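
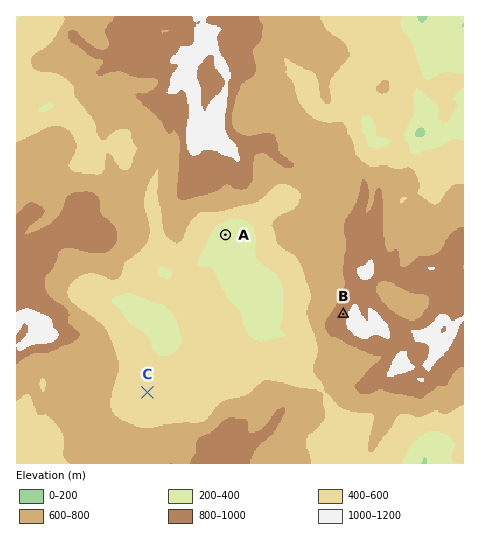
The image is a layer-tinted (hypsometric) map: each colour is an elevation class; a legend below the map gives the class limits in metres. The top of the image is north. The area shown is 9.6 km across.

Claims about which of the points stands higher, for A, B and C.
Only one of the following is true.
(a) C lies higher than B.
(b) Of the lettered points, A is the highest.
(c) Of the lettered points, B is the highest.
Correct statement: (c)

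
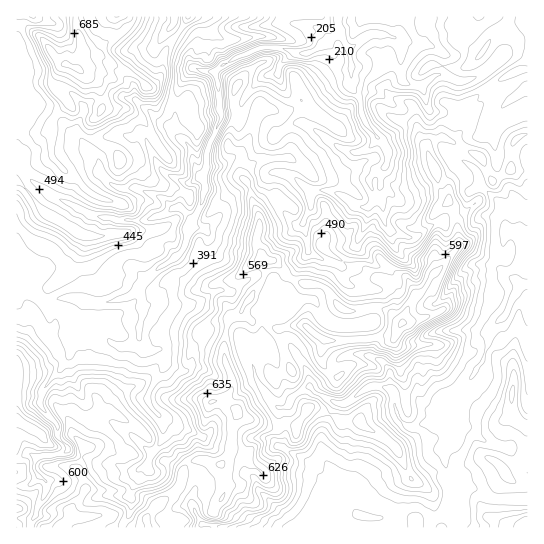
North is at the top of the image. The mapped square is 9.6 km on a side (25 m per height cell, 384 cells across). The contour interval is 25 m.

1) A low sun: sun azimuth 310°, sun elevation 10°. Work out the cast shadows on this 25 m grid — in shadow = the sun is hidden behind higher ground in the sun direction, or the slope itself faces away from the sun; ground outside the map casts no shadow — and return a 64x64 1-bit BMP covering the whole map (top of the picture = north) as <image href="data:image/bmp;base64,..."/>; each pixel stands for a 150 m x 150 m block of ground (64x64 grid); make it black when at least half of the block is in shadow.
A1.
<image width="64" height="64" href="data:image/bmp;base64,Qk0+AgAAAAAAAD4AAAAoAAAAQAAAAEAAAAABAAEAAAAAAAACAAATCwAAEwsAAAIAAAAAAAAA////AAAAAABADAf//gAAAOAEYn/8AAAAYAA+f/wABAAgwAw//AAMABBkBD78AGQAwAAABfgAAABgAAAR+AAAAGADgAD/gGAAACOAA3+AYAD8QIAD/wDgAAwAQAP/AAAACABAD98AAAAIAAGPHgAAAAAAAIMOB2AAAAAAgAQHAABwAAAEAOcDg3ADgABh/3/DcAGAGHz/f+M4AAAYGP//8RgAABgQf//xEAAAEAEH//gAAAAQA///+AAAADAB///4AAAAMAAJ//wAAAAQAAD//AAAABAAAH/+AAAAAAAwD/4AAAAGAAAz/gAYAAYAAD//AAYAAwAAH/8AAwABAAAH/wABgAQAAAf+AA/gBoAAB/wAf/AAcAAD+AB/+AAYAAH4AH+MAIDgAPgAD4wDwCAAcAABjAHAMAC4AA/MARgADPgAP/IAGAAEeAABuwAIEAEwAAB7AAAAARwAB4MABwABzAAHDwYAAARPAAZ/AwAIBAAABt8DAAwAEAAAj4AAAAAAAAABgAB4AAAAHwGAABgAAQB/AcAAAAAAAX98wGAwAAABv/3AIDAAAAED/cAAIAAAAA/8wAAAAAAAXv3IAAAAAABePMwAAAAAAAA/x4AAGAAAAB/jgEAAYAAAn/jAQAAwAA/f//wAABAAD////AAAAAAH74ACMAAAAAP3/wGIAAAAAff/gQAAAA=="/>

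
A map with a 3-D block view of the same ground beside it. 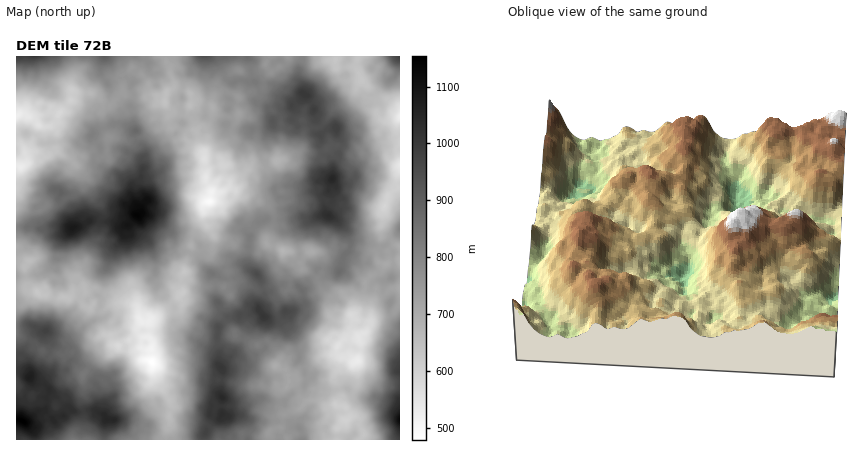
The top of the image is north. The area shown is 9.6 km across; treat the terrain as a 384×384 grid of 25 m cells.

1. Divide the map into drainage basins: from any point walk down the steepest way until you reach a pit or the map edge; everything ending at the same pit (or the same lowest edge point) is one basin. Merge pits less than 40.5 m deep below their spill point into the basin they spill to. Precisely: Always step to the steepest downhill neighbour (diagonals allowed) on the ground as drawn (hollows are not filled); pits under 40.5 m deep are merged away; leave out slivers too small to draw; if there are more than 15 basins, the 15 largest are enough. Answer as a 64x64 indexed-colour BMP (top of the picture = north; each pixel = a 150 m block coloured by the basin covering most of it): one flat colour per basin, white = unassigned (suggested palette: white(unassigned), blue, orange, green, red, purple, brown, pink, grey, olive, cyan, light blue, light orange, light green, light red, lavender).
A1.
<image width="64" height="64" href="data:image/bmp;base64,Qk12CAAAAAAAAHYAAAAoAAAAQAAAAEAAAAABAAQAAAAAAAAIAAATCwAAEwsAABAAAAAAAAAA////ALR3HwAOf/8ALKAsACgn1gC9Z5QAS1aMAMJ34wB/f38AIr28AM++FwDox64AeLv/AIrfmACWmP8A1bDFABEd3d3d3d3RERERERERERERERETMzMzM5mZmZmZmZmZER3d3d3d3dERERERERERERERERMzMzM5mZmZmZmZmZkR3d3d3d3d0RERERERERERERERMzMzM5mZmZmZmZmZmRERHd3d3d3REREREREREREREREzMzM5mZmZmZmZmZmZEREREd3d3REREREREREREREzMzMzMzmZmZmZmZmZmZkRERERERERERERERERERERETMzMzMzOZmZmZmZmZmZmRERERERERERERERERERERERMzMzMzM5mZmZmZmZmZlVEREREREREREREREREREREREzMzMzMzOZmZmZmZVVVVURERERERERERERERERERERETMzMzMzMzmZlVWVVVVVVRERERERERERERERERERERERMzMzMzMzM5lVVVVVVVVVEREREREREREREREREREREREzMzMzMzMzVVVVVVVVVVURERERERERERERERERERERETMzMzMzMzNVVVVVVVVVVRERERERERERERERERERERERMzMzMzMzM1VVVVVVVVVVERERERERERERERERERERERETMzMzMzM1VVVVVVVVVVURERERERERERERERERERERERERETMzMzVVVVVVVVVVVREREREREREREREREREREREREREREzMzNVVVVVVVVVVVERERERERERERERERERERERERERETMzNVVVVVVVVVVVURERFmZhERERERERERERERERERERMzM1VVVVVVVVVVVRERZmZmYREREREREREREREREREREzM1VVVVVVVVVVVVZmZmZmZmERERERERERERERERERETM1VVVVVVVVVVVVVmZmZmZmZmERERERERERERERERERd3VVVVVVVVVVVVU2ZmZmZmZmYRERERERERERERERERF3d3VVVVVVVVVVUzZmZmZmZmZhEREREREREREREREREXd3d3VVVVVVVVVTNmZmZmZmZmERERERERERERERERERd3d3dVVVVVVVVVM2ZmZmZmZmYRERERERERERERERERF3d3d1VVVVVVVVMzZmZmZmZmZhEREREREREREREREREXd3d3VVVVVVVVUzNmZmZmZmZmYRERERERERERERERERd3d3d1VVVVVVVTMxEWZmZmZmZhERERERERERERERERd3d3d3dVVVVVVTMzEREWZmZmZmERERERERERESIhERd3d3d3d3V3VVVVMzMRERFmZmZmYRERERERERESIiIiJ3d3d3d3d3dVVTMzMxERERZmZmZmERERERERESIiIiInd3d3d3d3d3UzMzMzERERFmZmZmYRERERERIiIiIiIid3d3d3d3d3czMzMzMREREWZmZmZmERERERIiIiIiIiJ3d3d3d3d3d3MziIMxERERFmZmZmZhEREREiIiIiIiInd3d3d3d3d3eIiIgzERERERZmZmZmERERESIiIiIiIid3d3d3d3d3eIiIiIihGhEREWZmZmYRERESIiIiIiIiInd3d3d3d3d4iIiIiKqqERERRGZEREERESIiIiIiIiIiJ3d3d3d3d4iIiIiIqqoRERFERERERBEiIiIiIiIiIiIiIiIiIieIiIiIiIiqoRERFEREREREEiIiIiIiIiIiIiIiIiIiIoiIiIiIiKqqEREUREREREQSIiIiIiIiIiIiIiIiIiIhGIiIiIiIqqqhEUREREREQRIiIiIiIiIiIiIiIhESIiIYiIiIiIiqqqoURERERERBEiIiIiIiIiIiIiIhEREREYiIiIiIiKqqqkREREREREEiIiIiIiIiIiIiIiLMzMwRiIiIiIiIqqqqpEREREREERIiIiIiIiIiIiIiLMzMzMzDM4iIiIiqqqqkREREQREREiIiIiIiIiIiIiLMzMzMzMMziIiIiKqqqqpEREQRERESIiIiIiIiIiIiIszMzMzMwzM4iIiIqqqqqqpEoRERERIiIiIiIiIiIiIszMzMzMwTMziIiIiqqqqqqqqhEREREiIiIiIiIiIiIizMzMzMzBEzM4iIiKqqqqqqqqoREREbIiIiIiIiIiIiLMzMzMzBETMziIiIqqqqqqqqqhEREbuyIiIiIiIiIiIszMzMzMERiIM4iIiqqkREREShERERu7siIiIiIiIiIiLMzMzMwREzMzMzOEREREREREERERG7uyIiIiIiIiIiIszMzMzBEzMzMzMzREREREREREQRRLu7siIiIiIhERERERzMzMMzMzMzMzNERERERERERERLu7u7uyIiIiERERERERERMzMzMzMzM0REREREREREREu7u7u7IiIiIREREREREREzMzMzMzMzRERERERERERES7u7u7IiIiIiERERERERETMzMzMzMzNERERERERERERLu7u7uyIiIiIREREREeETMzMzMzMzM0REREREREREREu7u7u7IiIiIRERERHu7jMzMzMzMzMzRERERERERERES7u7u7siIiIiERERHu7uMzMzMzMzMzNERERERERERERLu7u7uyIiIiIREe7u7uMzMzMzMzMzM0REREREREREQRG7u7u7IiIiIREe7u7u4zMzMzMzMzMzREREREREREQREbu7u7uyIiIRER7u7u7jMzMzMzMzMzNERERERERERBERG7Iru7siIhERHu7u7uMzMzMzMzMzM0RERERERERBERESIiK7u7IhEREe7u7u7jMzMzMzMzMz"/>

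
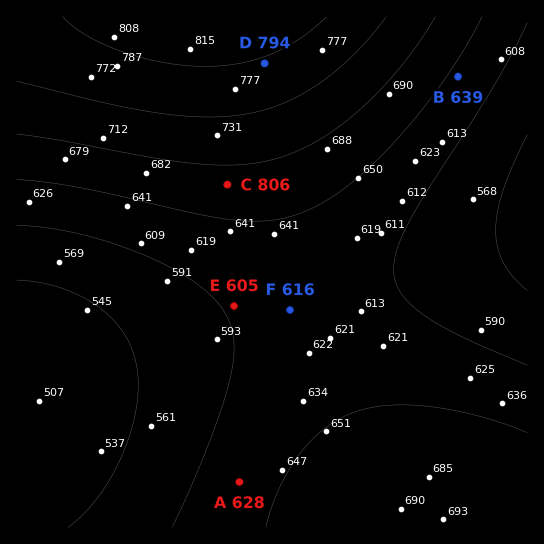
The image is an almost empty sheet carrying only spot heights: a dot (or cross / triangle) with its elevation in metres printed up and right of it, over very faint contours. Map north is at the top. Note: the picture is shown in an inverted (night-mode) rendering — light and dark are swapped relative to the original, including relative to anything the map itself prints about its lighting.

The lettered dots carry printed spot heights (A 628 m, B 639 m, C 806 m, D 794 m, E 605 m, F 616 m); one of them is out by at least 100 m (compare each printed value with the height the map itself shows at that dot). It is C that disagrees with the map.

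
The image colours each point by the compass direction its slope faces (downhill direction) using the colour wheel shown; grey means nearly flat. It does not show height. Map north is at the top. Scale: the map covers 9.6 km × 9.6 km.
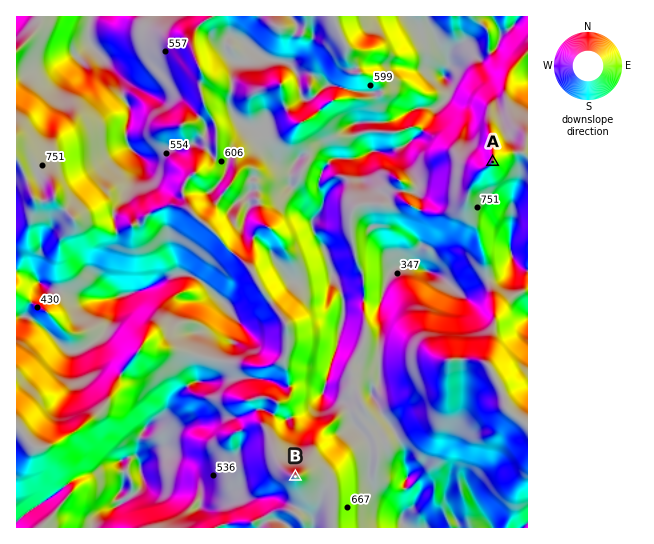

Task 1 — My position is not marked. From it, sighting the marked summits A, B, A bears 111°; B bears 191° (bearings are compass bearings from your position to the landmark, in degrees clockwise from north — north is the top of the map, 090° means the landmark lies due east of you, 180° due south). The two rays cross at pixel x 366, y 113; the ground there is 540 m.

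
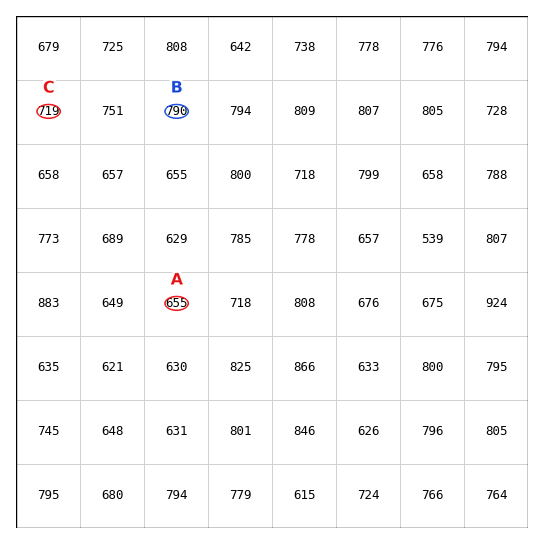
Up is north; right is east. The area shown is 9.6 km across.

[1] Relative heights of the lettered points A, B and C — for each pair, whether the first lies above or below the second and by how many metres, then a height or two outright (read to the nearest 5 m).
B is above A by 135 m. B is above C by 70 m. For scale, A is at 655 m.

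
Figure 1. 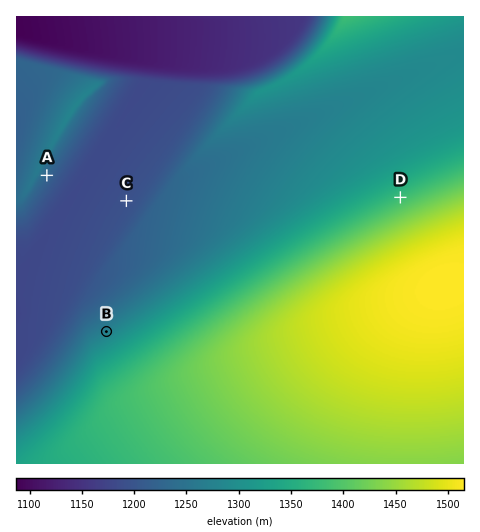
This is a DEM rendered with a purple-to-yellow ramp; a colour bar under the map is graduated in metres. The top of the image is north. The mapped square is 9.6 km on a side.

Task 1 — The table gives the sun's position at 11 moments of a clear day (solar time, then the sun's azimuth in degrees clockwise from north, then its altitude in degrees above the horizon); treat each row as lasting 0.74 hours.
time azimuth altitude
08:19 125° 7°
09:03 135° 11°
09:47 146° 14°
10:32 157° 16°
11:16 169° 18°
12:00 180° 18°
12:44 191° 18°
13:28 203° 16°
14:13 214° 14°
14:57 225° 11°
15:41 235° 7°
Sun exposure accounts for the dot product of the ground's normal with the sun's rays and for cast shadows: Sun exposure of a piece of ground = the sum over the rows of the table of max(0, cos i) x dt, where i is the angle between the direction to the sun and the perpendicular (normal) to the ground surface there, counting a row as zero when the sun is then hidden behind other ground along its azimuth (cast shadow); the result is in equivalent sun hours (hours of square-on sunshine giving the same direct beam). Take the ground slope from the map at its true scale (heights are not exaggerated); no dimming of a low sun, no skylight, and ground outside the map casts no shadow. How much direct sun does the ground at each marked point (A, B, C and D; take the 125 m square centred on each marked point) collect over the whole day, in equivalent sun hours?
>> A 2.3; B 1.3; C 1.9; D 1.3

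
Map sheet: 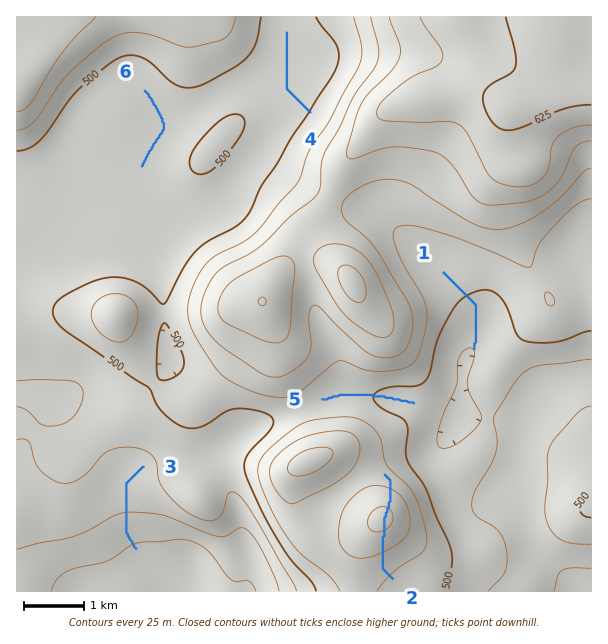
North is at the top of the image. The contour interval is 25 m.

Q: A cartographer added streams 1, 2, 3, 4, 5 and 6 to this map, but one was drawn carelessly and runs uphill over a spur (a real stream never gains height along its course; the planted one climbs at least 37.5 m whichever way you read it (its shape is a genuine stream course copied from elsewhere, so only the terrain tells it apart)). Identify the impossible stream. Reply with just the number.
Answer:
2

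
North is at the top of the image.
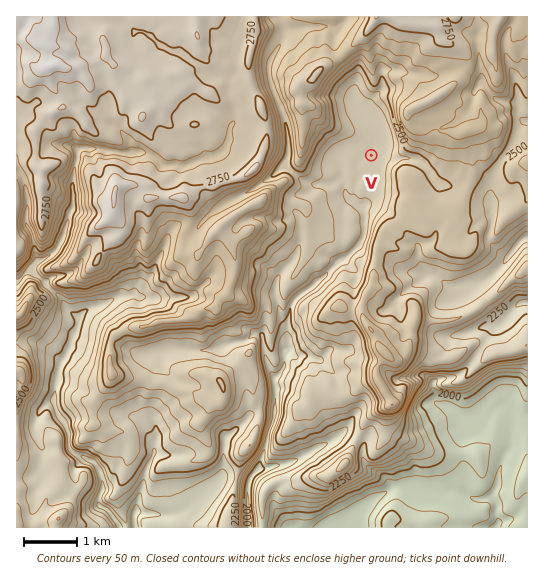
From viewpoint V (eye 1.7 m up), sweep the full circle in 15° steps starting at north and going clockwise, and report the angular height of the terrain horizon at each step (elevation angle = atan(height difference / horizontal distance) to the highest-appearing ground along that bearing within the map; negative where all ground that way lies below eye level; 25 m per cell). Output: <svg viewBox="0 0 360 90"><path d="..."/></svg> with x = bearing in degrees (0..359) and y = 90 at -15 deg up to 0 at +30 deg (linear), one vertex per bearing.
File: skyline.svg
<svg viewBox="0 0 360 90"><path d="M0 41l15 1 15-11 15-9 15 2 15 9 15 10 15-4 15-6 15 6 15 6 15 3 15 2 15 3 15 5 15-7 15-5 15 1 15-9 15-3 15 0 15 2 15 0 15 5"/></svg>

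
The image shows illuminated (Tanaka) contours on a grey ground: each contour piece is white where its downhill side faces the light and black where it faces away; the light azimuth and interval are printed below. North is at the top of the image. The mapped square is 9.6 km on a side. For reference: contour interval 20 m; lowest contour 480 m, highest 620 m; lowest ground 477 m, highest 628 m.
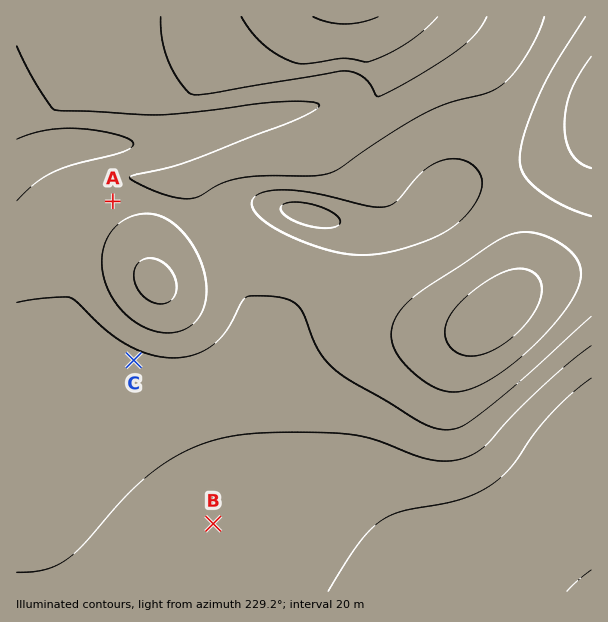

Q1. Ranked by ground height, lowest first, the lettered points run A C B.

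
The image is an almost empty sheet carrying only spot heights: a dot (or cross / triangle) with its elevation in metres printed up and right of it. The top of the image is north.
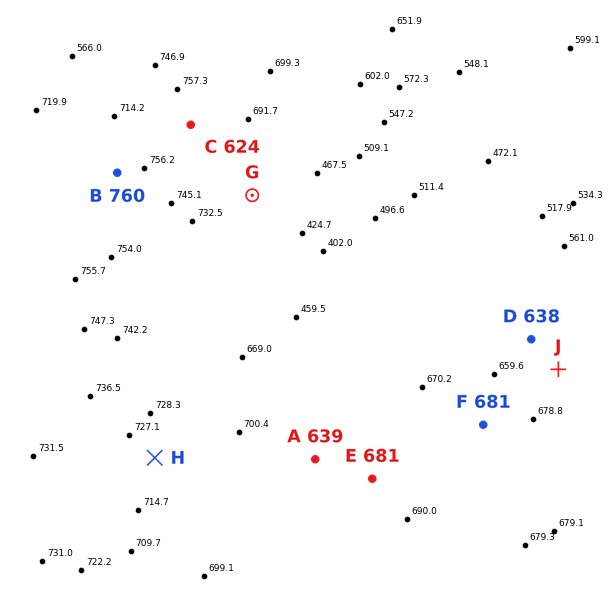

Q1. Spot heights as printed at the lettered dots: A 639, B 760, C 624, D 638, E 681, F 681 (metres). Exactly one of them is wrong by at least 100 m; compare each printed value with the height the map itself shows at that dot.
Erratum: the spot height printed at C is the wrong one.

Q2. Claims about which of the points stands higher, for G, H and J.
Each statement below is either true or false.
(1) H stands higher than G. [true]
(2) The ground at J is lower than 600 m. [false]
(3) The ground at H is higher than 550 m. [true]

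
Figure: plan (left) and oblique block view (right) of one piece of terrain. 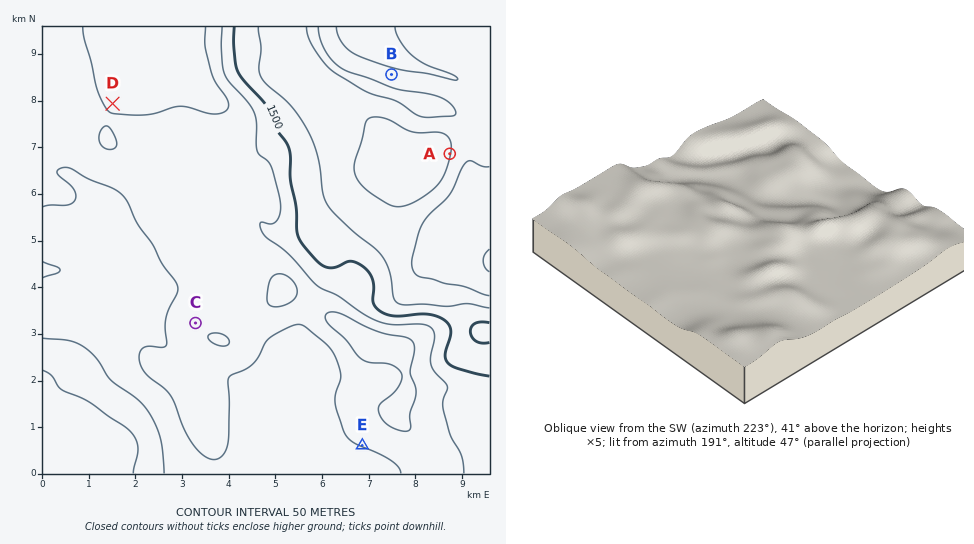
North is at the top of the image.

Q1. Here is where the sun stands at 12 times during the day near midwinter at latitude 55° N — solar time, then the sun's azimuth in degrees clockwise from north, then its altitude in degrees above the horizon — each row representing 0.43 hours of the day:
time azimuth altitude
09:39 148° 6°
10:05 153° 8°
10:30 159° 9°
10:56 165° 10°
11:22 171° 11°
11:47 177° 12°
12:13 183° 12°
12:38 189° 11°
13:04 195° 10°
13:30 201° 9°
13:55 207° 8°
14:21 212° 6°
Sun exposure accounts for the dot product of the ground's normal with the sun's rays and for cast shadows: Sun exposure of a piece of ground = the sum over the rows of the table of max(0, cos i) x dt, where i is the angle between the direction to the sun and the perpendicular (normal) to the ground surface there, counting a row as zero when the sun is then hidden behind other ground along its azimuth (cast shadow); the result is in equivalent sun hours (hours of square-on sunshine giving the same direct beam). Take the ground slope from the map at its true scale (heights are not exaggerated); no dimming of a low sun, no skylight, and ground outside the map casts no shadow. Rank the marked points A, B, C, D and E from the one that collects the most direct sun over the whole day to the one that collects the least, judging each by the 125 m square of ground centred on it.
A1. B > E ≈ A ≈ D > C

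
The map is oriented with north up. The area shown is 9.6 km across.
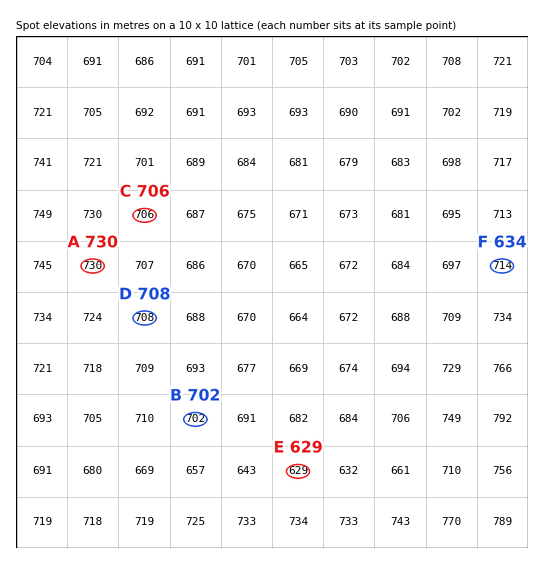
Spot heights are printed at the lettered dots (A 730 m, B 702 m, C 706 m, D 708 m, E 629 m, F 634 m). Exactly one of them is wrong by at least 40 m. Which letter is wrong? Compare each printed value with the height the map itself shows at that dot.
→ F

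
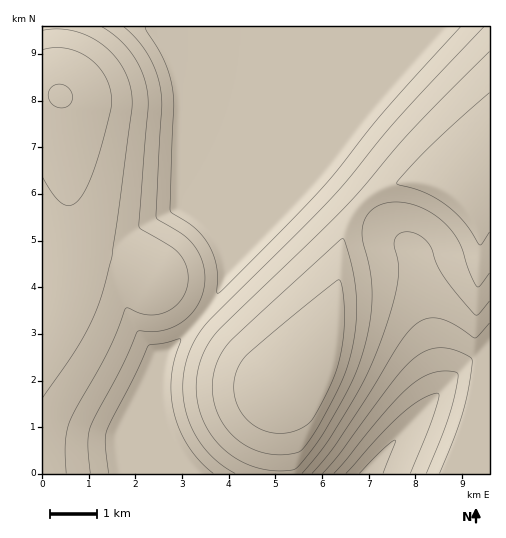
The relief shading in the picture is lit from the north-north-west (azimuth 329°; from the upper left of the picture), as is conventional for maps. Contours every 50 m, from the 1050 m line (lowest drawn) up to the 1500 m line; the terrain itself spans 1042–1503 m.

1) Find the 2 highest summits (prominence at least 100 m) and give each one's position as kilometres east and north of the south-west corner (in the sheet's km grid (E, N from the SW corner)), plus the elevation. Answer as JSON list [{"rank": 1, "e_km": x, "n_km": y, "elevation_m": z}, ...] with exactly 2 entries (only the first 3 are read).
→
[{"rank": 1, "e_km": 0.39, "n_km": 8.09, "elevation_m": 1503}, {"rank": 2, "e_km": 5.09, "n_km": 1.84, "elevation_m": 1494}]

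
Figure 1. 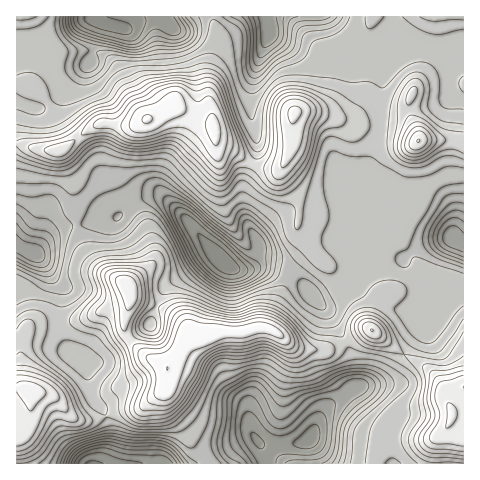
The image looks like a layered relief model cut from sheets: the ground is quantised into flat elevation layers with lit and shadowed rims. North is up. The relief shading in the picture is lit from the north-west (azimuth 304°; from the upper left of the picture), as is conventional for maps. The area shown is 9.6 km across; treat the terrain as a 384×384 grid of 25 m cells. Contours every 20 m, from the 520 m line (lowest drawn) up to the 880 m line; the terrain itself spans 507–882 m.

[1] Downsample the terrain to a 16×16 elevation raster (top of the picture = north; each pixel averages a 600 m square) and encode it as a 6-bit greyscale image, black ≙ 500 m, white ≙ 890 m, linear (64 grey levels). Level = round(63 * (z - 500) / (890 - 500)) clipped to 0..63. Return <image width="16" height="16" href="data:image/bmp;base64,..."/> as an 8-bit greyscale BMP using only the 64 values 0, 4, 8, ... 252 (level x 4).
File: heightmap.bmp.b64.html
<image width="16" height="16" href="data:image/bmp;base64,Qk02BQAAAAAAADYEAAAoAAAAEAAAABAAAAABAAgAAAAAAAABAAATCwAAEwsAAAABAAAAAAAAAAAAAAEBAQACAgIAAwMDAAQEBAAFBQUABgYGAAcHBwAICAgACQkJAAoKCgALCwsADAwMAA0NDQAODg4ADw8PABAQEAAREREAEhISABMTEwAUFBQAFRUVABYWFgAXFxcAGBgYABkZGQAaGhoAGxsbABwcHAAdHR0AHh4eAB8fHwAgICAAISEhACIiIgAjIyMAJCQkACUlJQAmJiYAJycnACgoKAApKSkAKioqACsrKwAsLCwALS0tAC4uLgAvLy8AMDAwADExMQAyMjIAMzMzADQ0NAA1NTUANjY2ADc3NwA4ODgAOTk5ADo6OgA7OzsAPDw8AD09PQA+Pj4APz8/AEBAQABBQUEAQkJCAENDQwBEREQARUVFAEZGRgBHR0cASEhIAElJSQBKSkoAS0tLAExMTABNTU0ATk5OAE9PTwBQUFAAUVFRAFJSUgBTU1MAVFRUAFVVVQBWVlYAV1dXAFhYWABZWVkAWlpaAFtbWwBcXFwAXV1dAF5eXgBfX18AYGBgAGFhYQBiYmIAY2NjAGRkZABlZWUAZmZmAGdnZwBoaGgAaWlpAGpqagBra2sAbGxsAG1tbQBubm4Ab29vAHBwcABxcXEAcnJyAHNzcwB0dHQAdXV1AHZ2dgB3d3cAeHh4AHl5eQB6enoAe3t7AHx8fAB9fX0Afn5+AH9/fwCAgIAAgYGBAIKCggCDg4MAhISEAIWFhQCGhoYAh4eHAIiIiACJiYkAioqKAIuLiwCMjIwAjY2NAI6OjgCPj48AkJCQAJGRkQCSkpIAk5OTAJSUlACVlZUAlpaWAJeXlwCYmJgAmZmZAJqamgCbm5sAnJycAJ2dnQCenp4An5+fAKCgoAChoaEAoqKiAKOjowCkpKQApaWlAKampgCnp6cAqKioAKmpqQCqqqoAq6urAKysrACtra0Arq6uAK+vrwCwsLAAsbGxALKysgCzs7MAtLS0ALW1tQC2trYAt7e3ALi4uAC5ubkAurq6ALu7uwC8vLwAvb29AL6+vgC/v78AwMDAAMHBwQDCwsIAw8PDAMTExADFxcUAxsbGAMfHxwDIyMgAycnJAMrKygDLy8sAzMzMAM3NzQDOzs4Az8/PANDQ0ADR0dEA0tLSANPT0wDU1NQA1dXVANbW1gDX19cA2NjYANnZ2QDa2toA29vbANzc3ADd3d0A3t7eAN/f3wDg4OAA4eHhAOLi4gDj4+MA5OTkAOXl5QDm5uYA5+fnAOjo6ADp6ekA6urqAOvr6wDs7OwA7e3tAO7u7gDv7+8A8PDwAPHx8QDy8vIA8/PzAPT09AD19fUA9vb2APf39wD4+PgA+fn5APr6+gD7+/sA/Pz8AP39/QD+/v4A////ALR8OCw4THBQJCQkUICIrLzUtJyIpKB8TCQ4JEB4iKzY3MSQmMjknFw8XEw8THik2LSQgJTU8MiQgJSUeHCIoLCciIysvNjs4NjYoJCwoISQjIScxLy4xKS0oHB4mIh8gHBsiMzEkGgwTHBsfICAfHw0WICQmIAkFDhogIB8eGxMTFxoZHRQIFRUfIiAfHxsPGRsbGRcRGyIhJiMgICAfGSIlHx0cHiovKjEnICAiIyAqLisrMS41NicyLSMiKDIoISIpMTs7OTEiMjIoJCYoIiEfHSQtMzEoHCYmIiEjJiAgHhcZGhwhHxIXHh8gHyAgIRsKBQcLGBwPDRgcICAhIQ="/>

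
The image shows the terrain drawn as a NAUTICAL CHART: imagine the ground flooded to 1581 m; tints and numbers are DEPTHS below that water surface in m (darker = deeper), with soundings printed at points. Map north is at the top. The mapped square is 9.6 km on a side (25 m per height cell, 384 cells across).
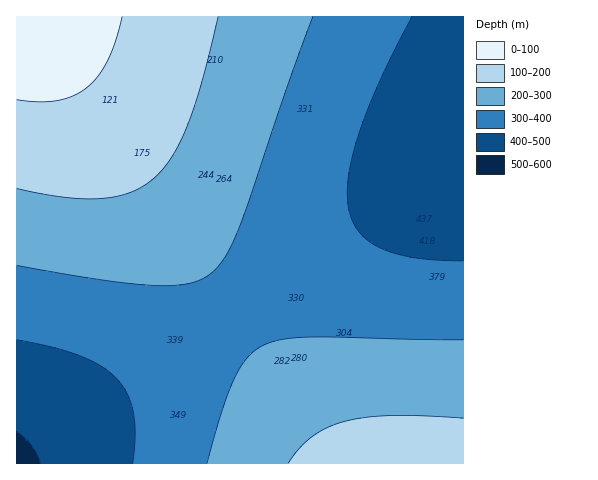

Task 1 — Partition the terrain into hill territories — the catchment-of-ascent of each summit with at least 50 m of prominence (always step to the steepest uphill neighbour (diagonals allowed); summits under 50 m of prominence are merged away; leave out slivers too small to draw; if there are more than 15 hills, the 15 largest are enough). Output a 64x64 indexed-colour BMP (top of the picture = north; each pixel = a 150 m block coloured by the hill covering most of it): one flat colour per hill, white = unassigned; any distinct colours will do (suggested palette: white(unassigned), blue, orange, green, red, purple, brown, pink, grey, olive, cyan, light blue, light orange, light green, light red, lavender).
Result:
<image width="64" height="64" href="data:image/bmp;base64,Qk12CAAAAAAAAHYAAAAoAAAAQAAAAEAAAAABAAQAAAAAAAAIAAATCwAAEwsAABAAAAAAAAAA////ALR3HwAOf/8ALKAsACgn1gC9Z5QAS1aMAMJ34wB/f38AIr28AM++FwDox64AeLv/AIrfmACWmP8A1bDFACIiIiIiIiIiIiIiIiIiIiIiIiIiIiIiIiIiIiIiIiIiEiIiIiIiIiIiIiIiIiIiIiIiIiIiIiIiIiIiIiIiIiIREiIiIiIiIiIiIiIiIiIiIiIiIiIiIiIiIiIiIiIiIhERIiIiIiIiIiIiIiIiIiIiIiIiIiIiIiIiIiIiIiIiERERIiIiIiIiIiIiIiIiIiIiIiIiIiIiIiIiIiIiIiIRERESIiIiIiIiIiIiIiIiIiIiIiIiIiIiIiIiIiIiIhERERESIiIiIiIiIiIiIiIiIiIiIiIiIiIiIiIiIiIiEREREREiIiIiIiIiIiIiIiIiIiIiIiIiIiIiIiIiIiIREREREREiIiIiIiIiIiIiIiIiIiIiIiIiIiIiIiIiIhERERERERIiIiIiIiIiIiIiIiIiIiIiIiIiIiIiIiIiERERERERERIiIiIiIiIiIiIiIiIiIiIiIiIiIiIiIiIRERERERERESIiIiIiIiIiIiIiIiIiIiIiIiIiIiIiIhEREREREREREiIiIiIiIiIiIiIiIiIiIiIiIiIiIiIiEREREREREREREiIiIiIiIiIiIiIiIiIiIiIiIiIiIiIRERERERERERERIiIiIiIiIiIiIiIiIiIiIiIiIiIiIhERERERERERERERIiIiIiIiIiIiIiIiIiIiIiIiIiIiERERERERERERERESIiIiIiIiIiIiIiIiIiIiIiIiIiIRERERERERERERERESIiIiIiIiIiIiIiIiIiIiIiIiIhEREREREREREREREREiIiIiIiIiIiIiIiIiIiIiIiIiEREREREREREREREREREiIiIiIiIiIiIiIiIiIiIiIiIRERERERERERERERERERIiIiIiIiIiIiIiIiIiIiIiIhERERERERERERERERERERIiIiIiIiIiIiIiIiIiIiIiERERERERERERERERERERESIiIiIiIiIiIiIiIiIiIiIRERERERERERERERERERERESIiIiIiIiIiIiIiIiIiIhEREREREREREREREREREREREiIiIiIiIiIiIiIiIiIiEREREREREREREREREREREREREiIiIiIiIiIiIiIiIiIRERERERERERERERERERERERERIiIiIiIiIiIiIiIiIhERERERERERERERERERERERERERIiIiIiIiIiIiIiIiERERERERERERERERERERERERERESIiIiIiIiIiIiIiIRERERERERERERERERERERERERERESIiIiIiIiIiIiIhEREREREREREREREREREREREREREREiIiIiIiIiIiIiEREREREREREREREREREREREREREREREiIiIiIiIiIiIRERERERERERERERERERERERERERERERIiIiIiIiIiIhERERERERERERERERERERERERERERERERIiIiIiIiIiERERERERERERERERERERERERERERERERESIiIiIiIiIRERERERERERERERERERERERERERERERERESIiIiIiIhEREREREREREREREREREREREREREREREREREiIiIiIiERERERERERERERERERERERERERERERERERERIiIiIiIRERERERERERERERERERERERERERERERERERERIiIiIhERERERERERERERERERERERERERERERERERERESIiIiERERERERERERERERERERERERERERERERERERERESIiIREREREREREREREREREREREREREREREREREREREREiIhEREREREREREREREREREREREREREREREREREREREREiERERERERERERERERERERERERERERERERERERERERERIRERERERERERERERERERERERERERERERERERERERERERERERERERERERERERERERERERERERERERERERERERERERERERERERERERERERERERERERERERERERERERERERERERERERERERERERERERERERERERERERERERERERERERERERERERERERERERERERERERERERERERERERERERERERERERERERERERERERERERERERERERERERERERERERERERERERERERERERERERERERERERERERERERERERERERERERERERERERERERERERERERERERERERERERERERERERERERERERERERERERERERERERERERERERERERERERERERERERERERERERERERERERERERERERERERERERERERERERERERERERERERERERERERERERERERERERERERERERERERERERERERERERERERERERERERERERERERERERERERERERERERERERERERERERERERERERERERERERERERERERERERERERERERERERERERERERERERERERERERERERERERERERERERERERERERERERERERERERERERERERERERERERERERERERERERERERERERERERERERERERERERERERERERERERERERERERERERERERERERERERERERERERERERERERERERERERERERERERERERERERERERERERERERERERERERERERERERERERERERERERERERERERERERERERERERERERERERERERERERERERERERERERERERER"/>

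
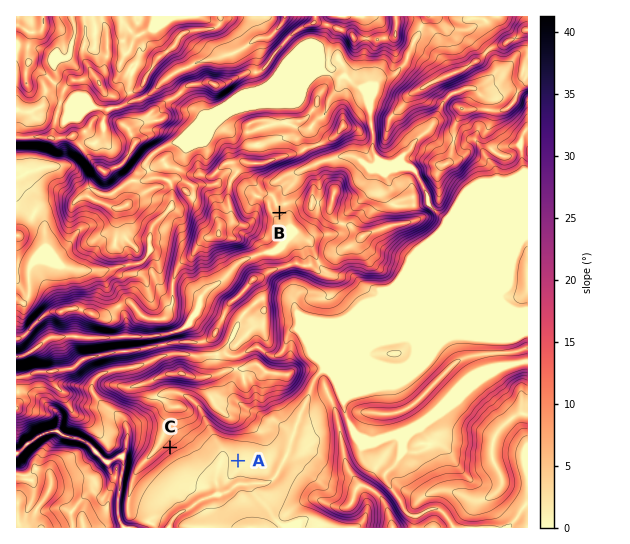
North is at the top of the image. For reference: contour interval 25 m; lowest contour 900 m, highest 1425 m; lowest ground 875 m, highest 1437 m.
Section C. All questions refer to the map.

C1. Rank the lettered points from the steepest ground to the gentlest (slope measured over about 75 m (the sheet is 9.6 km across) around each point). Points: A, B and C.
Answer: C B A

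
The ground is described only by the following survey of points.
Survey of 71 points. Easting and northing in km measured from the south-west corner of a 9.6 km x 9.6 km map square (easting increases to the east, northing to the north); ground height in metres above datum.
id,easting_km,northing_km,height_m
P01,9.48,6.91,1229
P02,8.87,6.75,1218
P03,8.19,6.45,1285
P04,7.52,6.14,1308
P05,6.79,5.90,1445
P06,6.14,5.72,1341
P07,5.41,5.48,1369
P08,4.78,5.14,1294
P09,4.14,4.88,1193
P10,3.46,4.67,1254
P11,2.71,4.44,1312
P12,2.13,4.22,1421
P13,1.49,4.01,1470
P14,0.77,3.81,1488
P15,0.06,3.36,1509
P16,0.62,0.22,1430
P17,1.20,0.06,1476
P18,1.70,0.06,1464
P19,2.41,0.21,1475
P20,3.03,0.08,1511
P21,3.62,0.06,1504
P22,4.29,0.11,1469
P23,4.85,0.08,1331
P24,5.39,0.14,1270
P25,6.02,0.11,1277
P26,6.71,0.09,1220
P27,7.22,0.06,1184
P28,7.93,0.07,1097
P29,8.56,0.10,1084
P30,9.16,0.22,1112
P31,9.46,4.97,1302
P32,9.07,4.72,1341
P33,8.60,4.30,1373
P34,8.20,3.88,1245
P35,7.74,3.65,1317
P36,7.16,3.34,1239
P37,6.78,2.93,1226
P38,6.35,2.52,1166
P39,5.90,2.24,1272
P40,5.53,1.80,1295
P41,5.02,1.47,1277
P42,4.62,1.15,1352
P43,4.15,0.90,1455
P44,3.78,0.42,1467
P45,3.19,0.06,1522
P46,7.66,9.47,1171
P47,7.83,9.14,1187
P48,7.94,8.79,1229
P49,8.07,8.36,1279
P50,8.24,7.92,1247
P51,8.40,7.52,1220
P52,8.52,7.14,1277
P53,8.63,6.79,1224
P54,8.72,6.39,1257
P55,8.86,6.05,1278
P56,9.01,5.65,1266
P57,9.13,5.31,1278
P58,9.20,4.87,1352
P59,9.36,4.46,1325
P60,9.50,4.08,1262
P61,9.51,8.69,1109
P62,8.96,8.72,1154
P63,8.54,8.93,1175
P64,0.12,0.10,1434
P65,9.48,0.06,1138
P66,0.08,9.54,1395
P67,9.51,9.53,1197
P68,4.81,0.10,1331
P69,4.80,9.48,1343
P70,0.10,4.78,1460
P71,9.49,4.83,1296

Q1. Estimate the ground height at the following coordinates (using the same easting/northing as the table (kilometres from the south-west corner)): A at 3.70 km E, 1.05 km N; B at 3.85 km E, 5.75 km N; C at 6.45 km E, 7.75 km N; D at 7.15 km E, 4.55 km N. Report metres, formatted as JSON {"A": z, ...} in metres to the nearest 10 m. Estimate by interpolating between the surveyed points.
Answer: {"A": 1470, "B": 1220, "C": 1390, "D": 1420}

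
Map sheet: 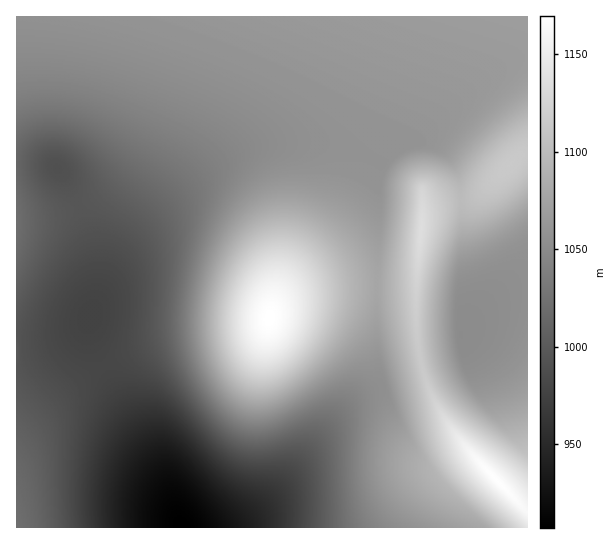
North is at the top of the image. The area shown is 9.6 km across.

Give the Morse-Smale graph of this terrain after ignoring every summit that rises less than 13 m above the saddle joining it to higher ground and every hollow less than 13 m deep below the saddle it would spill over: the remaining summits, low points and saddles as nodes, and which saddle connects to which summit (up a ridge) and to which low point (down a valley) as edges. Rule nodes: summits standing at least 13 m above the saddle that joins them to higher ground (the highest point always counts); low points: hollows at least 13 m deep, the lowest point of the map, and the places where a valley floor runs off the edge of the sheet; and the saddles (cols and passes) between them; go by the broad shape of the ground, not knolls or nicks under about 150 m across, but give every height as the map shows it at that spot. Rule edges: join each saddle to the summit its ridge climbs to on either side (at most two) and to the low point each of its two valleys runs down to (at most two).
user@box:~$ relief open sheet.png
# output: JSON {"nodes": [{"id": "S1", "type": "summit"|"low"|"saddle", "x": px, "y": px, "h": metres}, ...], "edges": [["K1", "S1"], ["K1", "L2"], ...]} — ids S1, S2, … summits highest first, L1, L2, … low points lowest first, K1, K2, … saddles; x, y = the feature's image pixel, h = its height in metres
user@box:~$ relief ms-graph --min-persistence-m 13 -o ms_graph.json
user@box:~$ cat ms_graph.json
{"nodes": [
{"id": "S1", "type": "summit", "x": 270, "y": 318, "h": 1170},
{"id": "S2", "type": "summit", "x": 497, "y": 481, "h": 1169},
{"id": "S3", "type": "summit", "x": 421, "y": 229, "h": 1135},
{"id": "S4", "type": "summit", "x": 17, "y": 525, "h": 1021},
{"id": "L1", "type": "low", "x": 181, "y": 525, "h": 907},
{"id": "L2", "type": "low", "x": 466, "y": 331, "h": 1051},
{"id": "K1", "type": "saddle", "x": 421, "y": 363, "h": 1114},
{"id": "K2", "type": "saddle", "x": 461, "y": 201, "h": 1100},
{"id": "K3", "type": "saddle", "x": 377, "y": 285, "h": 1078},
{"id": "K4", "type": "saddle", "x": 17, "y": 333, "h": 995}],
"edges": [["K1", "S2"], ["K1", "S3"], ["K1", "L1"], ["K1", "L2"], ["K2", "S2"], ["K2", "S3"], ["K2", "L1"], ["K2", "L2"], ["K3", "S1"], ["K3", "S3"], ["K3", "L1"], ["K4", "S1"], ["K4", "S4"], ["K4", "L1"]]}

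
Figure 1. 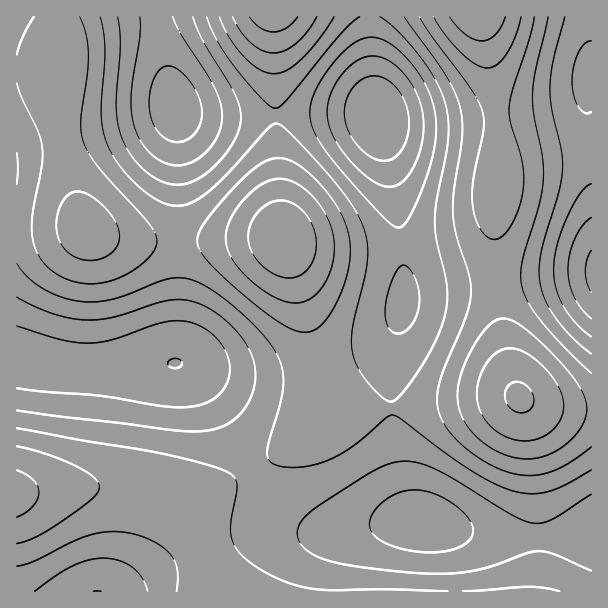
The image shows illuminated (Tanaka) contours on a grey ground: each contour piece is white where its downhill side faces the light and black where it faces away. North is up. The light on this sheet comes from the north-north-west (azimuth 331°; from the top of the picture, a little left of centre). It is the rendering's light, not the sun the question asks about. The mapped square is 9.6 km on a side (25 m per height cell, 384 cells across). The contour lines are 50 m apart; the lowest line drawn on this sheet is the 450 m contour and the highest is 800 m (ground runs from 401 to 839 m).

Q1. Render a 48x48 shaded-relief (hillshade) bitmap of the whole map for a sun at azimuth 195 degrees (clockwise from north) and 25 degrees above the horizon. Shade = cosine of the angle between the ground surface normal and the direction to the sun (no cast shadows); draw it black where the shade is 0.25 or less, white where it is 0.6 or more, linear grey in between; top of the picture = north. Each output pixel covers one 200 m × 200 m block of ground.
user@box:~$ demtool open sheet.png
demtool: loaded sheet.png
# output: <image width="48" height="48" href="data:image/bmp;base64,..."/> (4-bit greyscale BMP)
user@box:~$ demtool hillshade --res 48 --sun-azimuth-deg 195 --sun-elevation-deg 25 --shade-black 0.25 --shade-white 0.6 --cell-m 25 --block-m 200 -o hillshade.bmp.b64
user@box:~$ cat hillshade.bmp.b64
<image width="48" height="48" href="data:image/bmp;base64,Qk32BAAAAAAAAHYAAAAoAAAAMAAAADAAAAABAAQAAAAAAIAEAAATCwAAEwsAABAAAAAAAAAAAAAAABEREQAiIiIAMzMzAERERABVVVUAZmZmAHd3dwCIiIgAmZmZAKqqqgC7u7sAzMzMAN3d3QDu7u4A////ALqqqqu6qZh2ZURERDMzIhERERIiMzRERLuqq7u7qph3ZVREREQzMiERESIjNERERLu7u7u7upiHZlVVVUREMyIiIjNERVVURMu7u7y7upmHdmZmZlVVREMzREVWZmZlVbu7u7u7upmId2Zmd3ZmZVVVVmd3eHd3Zruqu7u7qpmId3d3eIh3d2Z3d4iZmZmYiKmaqqqqmZiHd3eIiIiIiIiImaq7u7qpmYiIiZmZiId3d3iImZmZmZmaq7zMzMy7qmZ3d3iHd3dmd3iJmaqqqqqrvM3e7d3Mu1VVVmZmZmZmZneJmaqqqqu8zd7u7u3cyzM0REVVVURVVmeImaqqqqu8ze7u7u3cyyIiMzMzMzREVWd4mZmaqqq8zd7u7t3MuxESIiMzMzM0RWZ4iZmZmaqrzN3u7dy7qhERIiIiIiIzRVZ3iIiIiJmqvMzdzLuqmRESIiIiIiIzRVZ3iIiIiIiZq7u7u6mYhyIiMzMzMzM0RWZ3iId3d3eImaqqqYd2ZjMzRERERERFVmd4iHd2Zmd3iJmYh2ZURERVVVVVVVVWZ3iIiId2ZmZnd3h3ZlQyImZ3d3d3Zmd3iJmZmId2ZVZmZ3dmVDIhEYiJmZmYiIiJmqqqqYh2ZVVmZmZlQyEQAJqqq6qqqqqqu7u7uph3ZmZmZmZVQyEAAKu8zMy7u7u8zMzMu6mHZmZmZmZlQyEAALzN3dzMzMzM3d3dy6mHdmZ3d3dlQyEAAMzd3d3czMzd3u7dy6mId3d3iId2VDIREc3d3d3czM3d7u7ty6mId3eIiIh3ZUMiIszd3d3MzMzd3e3dy6mId3iImZmIdlQzNLzN3My7u7vMzd3MupiHd3iJmamYh2VVVbu8y7uqqqq7vMy7qYd2ZneJmqqph3ZmZ6q7qqmYiImZqqqpmHZlVmeJmqqpmHd3eJmZmYd3Znd4iZmIdlVERWZ4mqqpmId3iYmYh3ZVVVVmd3d2VUMzNFZ4maqpmId4mYiHdlVDMzRFVWVVQyIiI0VniZmZiHd4moh3ZUMyIiMzRERDMhEBEjRXeJmYiHd4mYh3ZUMhERIjMzMyIQAAETRWeIiId3Z3iYh3ZDIhERIjMzMyEQAAASRWd4iHdmZniJiHZTIhERIjMzMyIQAAEjRWd4h3ZlVWeJmHZUMiEiI0RERDIRABEjVneIh3ZlVVZ6mYdUMyIjRFVVVUMyESI1Z3iIiHZVVVZqqYdlQzNEVmd3dmVDMzRWeJmZmHZlRFVqqYdlVERWZ4iZiHZlVVZ4maqqqYdlVVVqqZh2VVVniZqqqph3ZneJq7u7uphmVVZqqZh2ZWZ4mru8u6qYiImrzN3Mu5h2ZWZpmYd2ZmeJq8zd3Lupmaq83e7dy6mHZmZ4mIdmZmeJvM3d3cy6qrvN7u7u3LmHdnd4h3ZmVmeKvN3u7dy7q7ze7//+3LmHd3iHd2ZVVWeKvN3u7dy7q7ze7//u3LmHd3iGZmVURWeJvM3d3cu6qrzd7u7t26mHd3iGZlVERWeJq83d3MuqqqvN7u7ty6mHd3iA=="/>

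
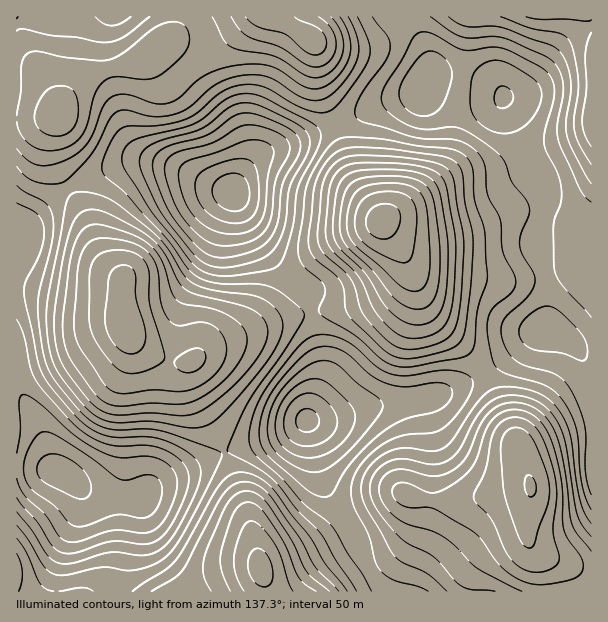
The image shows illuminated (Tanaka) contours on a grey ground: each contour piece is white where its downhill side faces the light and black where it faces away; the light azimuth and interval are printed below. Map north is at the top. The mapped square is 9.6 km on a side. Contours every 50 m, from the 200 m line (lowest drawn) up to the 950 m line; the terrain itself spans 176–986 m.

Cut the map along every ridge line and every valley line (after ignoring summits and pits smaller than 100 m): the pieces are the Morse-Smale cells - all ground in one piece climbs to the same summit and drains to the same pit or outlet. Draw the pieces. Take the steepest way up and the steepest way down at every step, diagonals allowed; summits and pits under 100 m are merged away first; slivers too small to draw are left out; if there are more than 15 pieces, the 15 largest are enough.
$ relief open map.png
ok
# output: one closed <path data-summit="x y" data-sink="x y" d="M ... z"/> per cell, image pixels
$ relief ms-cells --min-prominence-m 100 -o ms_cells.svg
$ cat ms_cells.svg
<path data-summit="503 98" data-sink="381 221" d="M449 76l-18 2-7 5-4 8-9 5-33 8-42 21 19 57 24 33 6 13 21 30 22 54 47 47 8 13 20-11 39-31 10 1 15 7 17 16 7 1 1-127-38-17-7-7-5-24-16-28-6-17-14-25-2-14-9-8-9-4z"/><path data-summit="60 473" data-sink="126 327" d="M69 188l-13 8-28 28-5 10-7-1 0 166 7 3 9 11 10 18 7 28 7 11 10 5 26 19 22 5 26 1 6-5 7-9 9-6 62-28-8-21-22-36-6-21 2-11-14-1-20-6-13-7-13-13-8-24 0-33-22-25-14-36z"/><path data-summit="306 420" data-sink="531 486" d="M483 373l-46 23-65 10-43 14-22 2 5 10 12 53 30 48 16 39 17 20 92 0 2-16 5-7 9-10 29-17 4-6 0-21 2-14-1-24-15-42z"/><path data-summit="233 192" data-sink="267 17" d="M276 16l-96 0-6 17-27 23-21 10-33 7-15 9-12 16-12 37 1 24 12 27 2 1 21-11 36-13 20-1 34 7 23 12 30 12 13-23 18-18 71-26-15-36-2-13-2-29-3-7z"/><path data-summit="233 192" data-sink="126 327" d="M146 162l-20 1-13 5-45 20 18 30 14 36 22 25 2 42 6 15 13 13 27 12 21 1 15-13 10-6 60-23 36-8-6-22-13-10-27-28-14-22-21-38-15-5-36-18z"/><path data-summit="60 473" data-sink="260 567" d="M224 452l-62 28-9 6-7 9-6 5-26-1-22-5-21-16-15-8-39-2-1 123 248 1 1-10-6-18-11-49z"/><path data-summit="503 98" data-sink="591 119" d="M591 16l-179 1 0 6 16 33-1 22 8-2 26 2 21 4 13 6 9 8 2 14 26 54 10 16 5 24 7 7 37 17z"/><path data-summit="233 192" data-sink="381 221" d="M335 126l-71 26-18 18-12 19 0 6 22 42 18 24 32 29 6 22 36-5 21-6 17-9 14-14 4-9 0-9-4-11-48-73z"/><path data-summit="503 98" data-sink="531 486" d="M548 330l-12 2-27 24-25 18 30 61 15 42 1 24-2 14 0 22 2 8 9 8 12 6 28 9 12 2 1-214-8-2-12-12z"/><path data-summit="306 420" data-sink="381 221" d="M404 256l-1 17-22 22-12 6-21 6-36 5 8 41 2 18-14 42 0 8 21-1 43-14 65-10 47-24-9-13-47-47-18-45z"/><path data-summit="306 420" data-sink="260 567" d="M306 421l-25 15-36 9-21 8 24 62 11 49 6 18 0 9 121 1-16-20-16-39-30-48-12-53z"/><path data-summit="306 420" data-sink="126 327" d="M311 313l-35 7-60 23-10 6-16 14-2 11 6 21 22 36 9 21 20-7 36-9 26-16 15-49-2-18z"/><path data-summit="114 17" data-sink="267 17" d="M179 16l-162 0-1 101 43-1 7-18 12-16 15-9 33-7 21-10 27-23 6-12z"/><path data-summit="503 98" data-sink="267 17" d="M411 16l-134 1 36 24 3 7 2 29 2 13 14 33 5 1 39-20 29-7 14-7 7-16 0-18-16-33z"/><path data-summit="60 473" data-sink="267 17" d="M59 116l-43 3 1 113 6 2 5-10 28-28 12-8-8-15-6-23 0-15z"/>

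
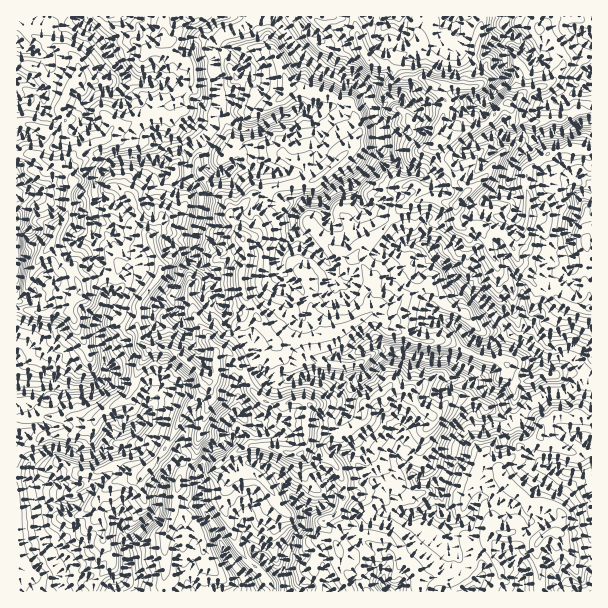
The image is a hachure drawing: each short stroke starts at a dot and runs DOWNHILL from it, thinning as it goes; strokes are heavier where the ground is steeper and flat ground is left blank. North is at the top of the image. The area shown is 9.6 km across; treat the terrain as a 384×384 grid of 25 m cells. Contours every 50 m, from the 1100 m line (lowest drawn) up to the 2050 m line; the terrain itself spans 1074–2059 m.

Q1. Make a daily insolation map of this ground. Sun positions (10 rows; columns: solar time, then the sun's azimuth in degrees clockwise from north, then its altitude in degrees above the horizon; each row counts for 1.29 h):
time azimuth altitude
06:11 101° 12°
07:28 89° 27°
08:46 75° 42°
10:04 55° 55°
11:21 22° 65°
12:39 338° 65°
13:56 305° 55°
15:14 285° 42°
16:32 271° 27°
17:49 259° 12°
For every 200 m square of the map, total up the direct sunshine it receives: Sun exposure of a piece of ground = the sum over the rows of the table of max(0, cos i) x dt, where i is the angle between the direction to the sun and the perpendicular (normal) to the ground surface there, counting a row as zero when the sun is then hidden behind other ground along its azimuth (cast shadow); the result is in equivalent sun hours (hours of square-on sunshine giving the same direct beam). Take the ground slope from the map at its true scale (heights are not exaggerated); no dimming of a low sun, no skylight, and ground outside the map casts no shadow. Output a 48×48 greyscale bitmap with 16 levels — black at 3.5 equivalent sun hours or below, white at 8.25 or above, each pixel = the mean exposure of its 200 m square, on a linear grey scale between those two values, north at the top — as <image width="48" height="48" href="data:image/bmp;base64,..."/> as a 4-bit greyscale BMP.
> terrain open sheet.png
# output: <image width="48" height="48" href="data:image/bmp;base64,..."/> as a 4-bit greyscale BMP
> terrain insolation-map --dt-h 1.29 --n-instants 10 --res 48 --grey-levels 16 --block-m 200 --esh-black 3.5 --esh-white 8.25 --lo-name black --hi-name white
<image width="48" height="48" href="data:image/bmp;base64,Qk32BAAAAAAAAHYAAAAoAAAAMAAAADAAAAABAAQAAAAAAIAEAAATCwAAEwsAABAAAAAAAAAAAAAAABEREQAiIiIAMzMzAERERABVVVUAZmZmAHd3dwCIiIgAmZmZAKqqqgC7u7sAzMzMAN3d3QDu7u4A////ANzNy7iszMvMp5d6Royry1Ksubi9uqy3d97c3LY4q83MzGK3Sau9u0mt7u2cypyIae7byqt1q8vM1gmCXNvM2nne7u7L7Iqpuu3Lu6t1vMvNkHk3Kbze7anu7u7Nyaurzdy7ubxSnMvMQLiYJbze3M7u7u7cqs28vNuoiqxUCMvLFrq7UHms7u7u7d3e7t7uvcu8yst6MIzVG7vLtWq6zd26yoje7t3dzLqoWcuaokyTjLvMpBOoesyoib3O3N7d7ard2auXkjuUq6qscot83dzcmM7dze7u7ZiKmYvctSyCa7rJR7mLy83FR63t3u7u3XvKu7ve2Uthms6kNFebqs2Xlp3e7d23VpSbhXvM3GWRanICeXq4nNyrp3rtzcqazNoxNke8zbODBLzN3KpXq7yqh2nLm8ze7Zvd3KRFvcR6YozLu6vMmbuqhmiry7zcuty7zdZmPMpKQpmprLm6upiIx1Yjirvcze7e7tyJadt5UhRqqrm4inl87Zd6hJy6zsvLu7vKiMyopya7qrzZm7mrvLy5RmjM3qmHUiq7iZh6uEvdy7zLqb7duZmUO4UmvpiIhyKqVlNLuXzLlmVDA6y7mqghq6vM28y7umF4YAeouby8zcu6t1mFMyBa3by8ubzLmVOJqquHvN3L3MyoZ2AAImtnvMd4h6qaaESIzMmbzMyu7u7cdTeu7qMnqHiGaGMShzbcyqd928zO7u7u2L3d2yTLZXm5d4vc1ybct4jMurze7e7u7u3cxZyUJmipmZvN2VXNtWbJmZze3e7u7u7cnckxV1m+7pnezaSM2DKnmavd3N3t7t7u3JI2iV3u7pmr3ey83HKHarrMu+7M3u7t6hJppq3e7pqM7Mvd3MNUacvLru293u7dwzhphr3dzXq83bztzLlHmqzLvtne7N7sd6dre6zcjZvLurzdzIg1q8ysu33+7rqVRld8rbvKfae8iZq+7bg1id3dlc7e7uuomIzd3MrJbYzcu4rd3NoijN3udsu+3uyGd4vdurzaS83bu4ucvN1xjMzdxUWdqs3Zises2qztiZi7pkau3dyCu83tpjIXndu83LxXl6ztVHd62mje7shXq93d7uowKM2qqd3YZLzdyHu864e7zKtZU6y6rO63E5llfO67VKqamazd7aUzRqy6va3d7+3tcEeXeb25lHq6md3t7turumOMzdzN7u7usjfLu3eaqomZvZveze7dyplozJWr3u7u0zacvupkMSJEae7c3L7u3MuJqncUjd7utBa7vN2pSrypMO7dzM3e7u24ms7WJIvNhDmYrKqYqovN3t3dyYm93e6omb3tubypUyBHXJQBW6VpzMvO3Kuam83Zlo3c3aiYUnQnq7y3KMy5zHve7u2UeavYhrrMyZkwAEzLu8zcZt3LmN3d3tp7ys3Jmnm8mmE0W+7e7t3KWMq+28vN7bmL3cu5qqvbhivLvd7t7t23WGne7q7u3Ka+3e2GjMzKlsmr3c7O7t7ac1ze6+7ty4ze7d23VXzcmozt3suu7t7pV87tqw=="/>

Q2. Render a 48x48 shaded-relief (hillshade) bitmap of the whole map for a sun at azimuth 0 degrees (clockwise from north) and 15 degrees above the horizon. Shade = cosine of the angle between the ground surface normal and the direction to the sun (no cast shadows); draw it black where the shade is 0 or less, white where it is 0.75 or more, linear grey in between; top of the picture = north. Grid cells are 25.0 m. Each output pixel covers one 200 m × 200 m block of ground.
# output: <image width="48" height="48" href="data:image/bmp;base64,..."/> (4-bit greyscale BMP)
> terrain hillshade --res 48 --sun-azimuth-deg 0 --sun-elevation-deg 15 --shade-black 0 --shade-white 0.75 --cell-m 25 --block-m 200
<image width="48" height="48" href="data:image/bmp;base64,Qk32BAAAAAAAAHYAAAAoAAAAMAAAADAAAAABAAQAAAAAAIAEAAATCwAAEwsAABAAAAAAAAAAAAAAABEREQAiIiIAMzMzAERERABVVVUAZmZmAHd3dwCIiIgAmZmZAKqqqgC7u7sAzMzMAN3d3QDu7u4A////ADNWVmAGVSMxAoALMAIWIgAEQ0AnEjQgAEZ1RTAFMzQhKFB3IQIUIwAWZVIkRCMQAGiEIgAjIjMjewKAJkIjQwJYd2UidAEAEmhjESFkVDIkkgUAB0JGYxKIZ2UzMAIAVmcwACRAiUImgBAABWBWd2eHeYdTIVc0ZlYxABQACoJJECAAAHUkiqqqq4d2dmiHZlZERSIAAoNpABEQM0phRndoqkN4h1WKdmU0NGAAAGNUAQAjkAOCE0MTZ0NXVGisqHMzEFMAAEQyEAAYMAAUVUNHV4Y0NpvMp1MSNVZDMBgxABFVAAAGdDRiBKhEWZqpYyRmvdy8sggAZAEQAABIMTUwAKlnp2UwACBHdn3MuQEAqzAAAAJiATQQAHmq2EAAI0AAAASKqWAQCWZWdhQwABIgABru3bM2dRMhEQASiIAQA4uFMzNGABERAASandlkITNneYAABmYCAJQABDA5QAABMAAAU425Z6u73ekwAmkwABAHeJVIlQACmRA3QCvu7d3My96jAUZgAACd//267FE1eYepAABXzGVCAAqFAAADMAe5vv2lnsnMpquAARAAVwAAAAEkAAAMYghTI1UxBe///rUAFIuYUxEAAEABAADMdXdCIQABU62lAgAnvKqIQBIgAIAAR372zJVERDEAEwAAAAZY7pEAAAAAAWABnv+X7nM3d2VCAAADiIEDlAAAAAAAAyRWi9w87HRoiHmZQARWhxCJAAAAACIQMAiJVth9yVW6l3mqlmZUMBrCAAAAAWVWUAN4cGmctReqmHeZmIhkFL0wAAAViHBVVjA3kAi7pDd5hmZ2d4mYWKEAAANoiIEjaYMldwP7M3RIdYhjWIiJugAAEAVnh1UCqqZlR6LXJIRGibhFWJiIxQAAMCRFdUhUrKeWRqaIczU0nJRodVZ3QAABExNHZHmURpl2aEZpZWlEekWYlzIQAAAESkI3hmaqE3d3rEMpZLyWaFqWmmAAAANoi3I0qTfMVXd2vLYYVqiXSe65uXQAABOqmHdje0mYdXZGm9uGbdh1EFbf1lQxA2AXqHqFSiEkUmd7m8vRr+ynQAAaynaal3UAmFeGAQABdE3uy7ikzLy5ZDAALc3ZUmqAGHREAABHqCjdzLp6UWdjRXgQB+1gAYqZB9YBAFibxxACI1h6cyVUWHiDANYiACmrc92XI7uZuWAAAAAHq83bqpiIMnR5cwBXolv//3ioaqdVMAABjLet7LiIiDRZuYMgAABFzZvHaJm5UhABWCADeoeHqxJ4mIvGAAQhAcuXZZ3bl2QgVVYgABN6xwVxJVVtpSRphqloQEeru6gyVFiGAFrv0AAABmAD/nEDm0RHczV3RVU2Ull1jO/qEAADrtpyztpQNyV3iJtwAAJXVXU0vugAAAm+///qqcykIap2i6sgIBSXVkFI2jAAA4m8yqubu8VnUoVpzbUUdDSFR5u9wgAAKqmXd3dWbUBJiSR6zGFpmHcgBK3uYAI0iaynZ4dzZQNoZSZ4ugGrmIoAADntIQBoqZ6XaJeXoCZ2QA=="/>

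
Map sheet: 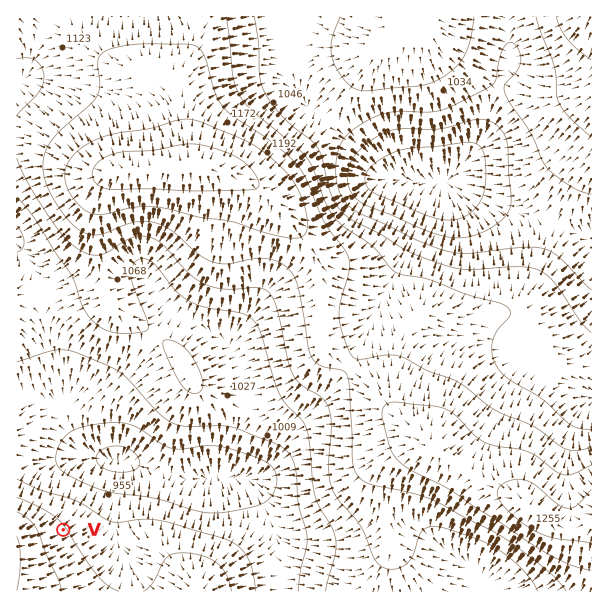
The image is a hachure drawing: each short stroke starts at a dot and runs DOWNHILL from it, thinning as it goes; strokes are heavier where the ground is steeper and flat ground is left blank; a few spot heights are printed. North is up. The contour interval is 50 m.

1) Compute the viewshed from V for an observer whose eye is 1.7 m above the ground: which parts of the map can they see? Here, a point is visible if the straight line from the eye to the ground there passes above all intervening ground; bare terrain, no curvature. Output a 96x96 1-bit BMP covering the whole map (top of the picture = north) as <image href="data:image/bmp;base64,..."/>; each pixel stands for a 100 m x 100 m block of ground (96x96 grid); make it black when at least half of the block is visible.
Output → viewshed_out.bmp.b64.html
<image width="96" height="96" href="data:image/bmp;base64,Qk2+BAAAAAAAAD4AAAAoAAAAYAAAAGAAAAABAAEAAAAAAIAEAAATCwAAEwsAAAIAAAAAAAAA////AAAAAAAAB//+AAAH4AAAAH8AB//+AAAP8AAAAP8AD//+AAAf+AAAAP4DH//+AAAf+AAAAf4P///+AAA//AAAA/wf///+AAB//AAAB/w////8AAB//AAAD/h////4AAD//AAAP/B////gAAH//AAAf8D////AAAP//AAB/4D///+AAA//+AAH/wB///8AAH//+AA//gAQf/8AA///+AB//AAAB/4AB///8AH//AAAA/wAD///8Af/+AAAAPwAH///8B//8AAAAH+AP///////4AAAAB//////////4AAAAA//////////gAAAAA/////////AAAAAAA////////8AAAAAAA////////wAAAAAAB////////gAAAAAAD////////AAAAAAAf////////AAAAAB/////////+AAAAAf/////////8AAAAB//////////4AAAAD//////////wAAAAD//////////gAAAAD//////////AAAAAD/////x///+AAAAAD/////Af//+AAAAAD////+Af//8AAAAAD////8AP//4AAAAAD////8AP//4AAAAAD////4AP//gAAAAAD////wAP/8AAAAAAD////wAP/wAAAAAAD////gAP/wAAAAAAD////AAH/gAAAAAAD///+AAH/gAAAAAAD///8AAP/gAAAAAAD///4AAP/AAAAAAAD///wAAP/AAAAAAAD///AAAP/AAAAAAAD//+AAAf/AAAAAAAD//4AA///AAAAAAAD//wAH///AAAAAAAD//gAf///AAAAAAAD//gA////AAAAAAAAP/gB////AAAAAAAAH/gB////AAAAAAAAH/wD////gAAAAAAAP/wD////AAAAAAAAP/4H////AAAAAAAAP/8P////AAAAAAAAP/+f///+AAAAAAAAf//////8AAAAAAAAf//////8AAAAAAAA///////4AAAAAAAA///////wAAAAAAAB///////gAAAAAAAD///////AAAAAAAAD//////+AAAAAAAAD//////8AAAAAAAAD//////4AAAAAAAAD//////gAAAAAAAAD/////+AAAAAAAAAD8Af//wAAAAAAAAADwAAAAAAAAAAAAAADAAAAAAAAAAAAAAACAAAAAAAAAAAAAAAAAAAAAAAAAAAAAAAAAAAAAAAAAAAAAAAAAAAAAAAAAAAAAAAAAAAAAAAAAAAAAAAAAAAAAAAAAAAAAAAAAAAAAAAAAAAAAAAAAAAAAAAAAAAAAAAAAAAAAAAAAAAAAAAAAAAAAAAAAAAAAAAAAAAAAAAAAAAAAAAAAAAAAAAAAAAAAAAAAAAAAAAAAAAAAAAAAAAAAAAAAAAAAAAAAAAAAAAAAAAAAAAAAAAAAAAAAAAAAAAAAAAAAAAAAAAAAAAAAAAAAAAAAAAAAAAAAAAAAAAAAAAAAAAAAAAAAAAAAAAAAAAAAAAAAAAAAAAAAAAAAAAAAAAAAAAAAAAAAAAAAAAAAAAAAAAAAAAAAAAAAAAAAAAA="/>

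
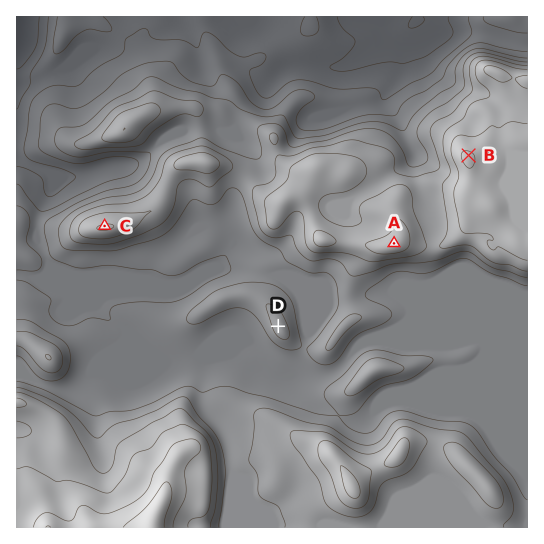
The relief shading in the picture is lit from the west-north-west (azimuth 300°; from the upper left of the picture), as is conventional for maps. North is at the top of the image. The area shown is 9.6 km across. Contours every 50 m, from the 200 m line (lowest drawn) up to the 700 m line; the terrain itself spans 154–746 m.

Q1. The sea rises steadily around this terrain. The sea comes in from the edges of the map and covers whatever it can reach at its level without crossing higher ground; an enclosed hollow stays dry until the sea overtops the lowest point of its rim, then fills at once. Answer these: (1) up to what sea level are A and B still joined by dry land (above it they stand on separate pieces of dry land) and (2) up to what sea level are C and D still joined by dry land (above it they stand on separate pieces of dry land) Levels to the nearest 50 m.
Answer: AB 550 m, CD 450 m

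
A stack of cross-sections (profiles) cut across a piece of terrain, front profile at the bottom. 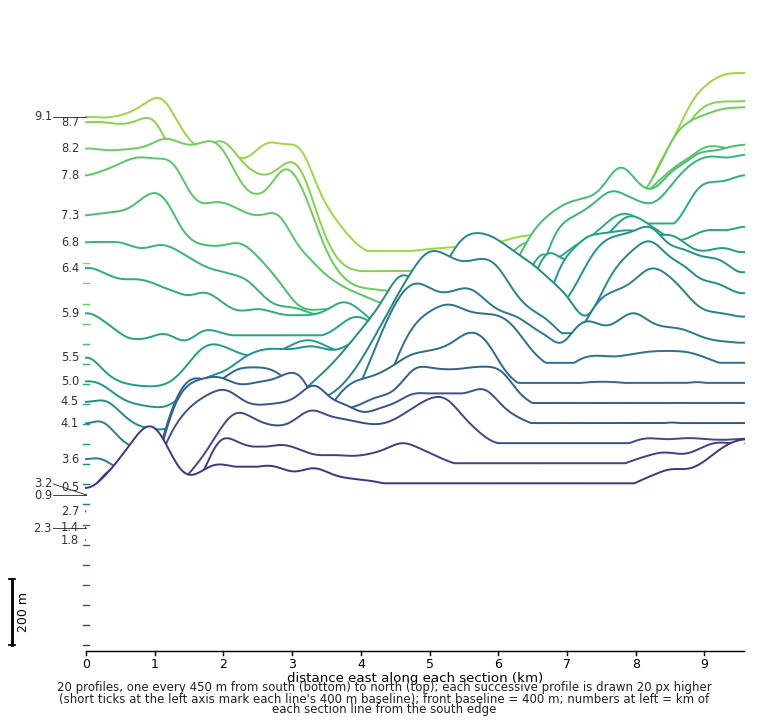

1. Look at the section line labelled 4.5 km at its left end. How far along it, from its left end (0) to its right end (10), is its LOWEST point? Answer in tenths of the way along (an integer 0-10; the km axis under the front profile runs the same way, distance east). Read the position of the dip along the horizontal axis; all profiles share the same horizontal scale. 1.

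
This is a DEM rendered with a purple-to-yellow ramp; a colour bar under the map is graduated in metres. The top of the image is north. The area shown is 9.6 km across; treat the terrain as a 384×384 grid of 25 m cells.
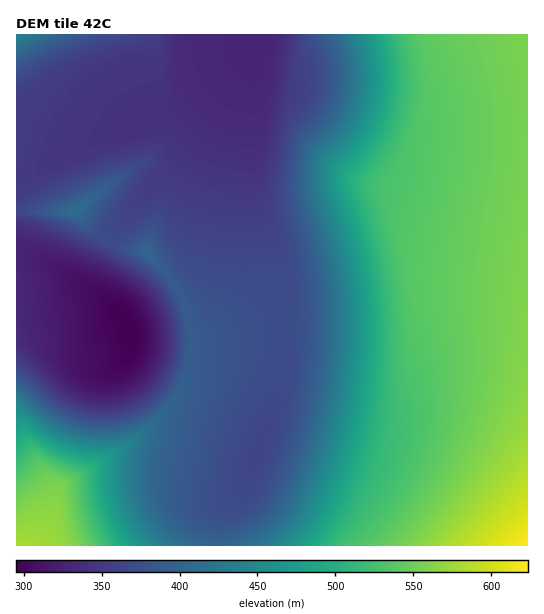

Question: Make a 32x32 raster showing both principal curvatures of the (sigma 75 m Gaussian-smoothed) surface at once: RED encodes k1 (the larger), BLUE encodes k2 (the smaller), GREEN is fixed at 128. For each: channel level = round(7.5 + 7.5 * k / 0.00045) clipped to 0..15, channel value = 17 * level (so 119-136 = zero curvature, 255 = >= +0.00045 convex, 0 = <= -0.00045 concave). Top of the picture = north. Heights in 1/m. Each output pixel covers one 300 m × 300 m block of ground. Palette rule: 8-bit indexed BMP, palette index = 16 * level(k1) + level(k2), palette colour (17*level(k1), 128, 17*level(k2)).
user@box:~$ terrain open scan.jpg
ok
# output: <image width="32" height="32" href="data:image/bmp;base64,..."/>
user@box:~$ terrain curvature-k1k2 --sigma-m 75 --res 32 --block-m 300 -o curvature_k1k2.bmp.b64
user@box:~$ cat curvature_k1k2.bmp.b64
<image width="32" height="32" href="data:image/bmp;base64,Qk02CAAAAAAAADYEAAAoAAAAIAAAACAAAAABAAgAAAAAAAAEAAATCwAAEwsAAAABAAAAAAAAAIAAABGAAAAigAAAM4AAAESAAABVgAAAZoAAAHeAAACIgAAAmYAAAKqAAAC7gAAAzIAAAN2AAADugAAA/4AAAACAEQARgBEAIoARADOAEQBEgBEAVYARAGaAEQB3gBEAiIARAJmAEQCqgBEAu4ARAMyAEQDdgBEA7oARAP+AEQAAgCIAEYAiACKAIgAzgCIARIAiAFWAIgBmgCIAd4AiAIiAIgCZgCIAqoAiALuAIgDMgCIA3YAiAO6AIgD/gCIAAIAzABGAMwAigDMAM4AzAESAMwBVgDMAZoAzAHeAMwCIgDMAmYAzAKqAMwC7gDMAzIAzAN2AMwDugDMA/4AzAACARAARgEQAIoBEADOARABEgEQAVYBEAGaARAB3gEQAiIBEAJmARACqgEQAu4BEAMyARADdgEQA7oBEAP+ARAAAgFUAEYBVACKAVQAzgFUARIBVAFWAVQBmgFUAd4BVAIiAVQCZgFUAqoBVALuAVQDMgFUA3YBVAO6AVQD/gFUAAIBmABGAZgAigGYAM4BmAESAZgBVgGYAZoBmAHeAZgCIgGYAmYBmAKqAZgC7gGYAzIBmAN2AZgDugGYA/4BmAACAdwARgHcAIoB3ADOAdwBEgHcAVYB3AGaAdwB3gHcAiIB3AJmAdwCqgHcAu4B3AMyAdwDdgHcA7oB3AP+AdwAAgIgAEYCIACKAiAAzgIgARICIAFWAiABmgIgAd4CIAIiAiACZgIgAqoCIALuAiADMgIgA3YCIAO6AiAD/gIgAAICZABGAmQAigJkAM4CZAESAmQBVgJkAZoCZAHeAmQCIgJkAmYCZAKqAmQC7gJkAzICZAN2AmQDugJkA/4CZAACAqgARgKoAIoCqADOAqgBEgKoAVYCqAGaAqgB3gKoAiICqAJmAqgCqgKoAu4CqAMyAqgDdgKoA7oCqAP+AqgAAgLsAEYC7ACKAuwAzgLsARIC7AFWAuwBmgLsAd4C7AIiAuwCZgLsAqoC7ALuAuwDMgLsA3YC7AO6AuwD/gLsAAIDMABGAzAAigMwAM4DMAESAzABVgMwAZoDMAHeAzACIgMwAmYDMAKqAzAC7gMwAzIDMAN2AzADugMwA/4DMAACA3QARgN0AIoDdADOA3QBEgN0AVYDdAGaA3QB3gN0AiIDdAJmA3QCqgN0Au4DdAMyA3QDdgN0A7oDdAP+A3QAAgO4AEYDuACKA7gAzgO4ARIDuAFWA7gBmgO4Ad4DuAIiA7gCZgO4AqoDuALuA7gDMgO4A3YDuAO6A7gD/gO4AAID/ABGA/wAigP8AM4D/AESA/wBVgP8AZoD/AHeA/wCIgP8AmYD/AKqA/wC7gP8AzID/AN2A/wDugP8A/4D/AIeHmKeXh4d3dnZ2dnZ2dnZ3h4eXl4d3d3d3h4eHh4eHl4eop5eHd3Z2dnZ1dXV2dnZ3h5eXh3d3d4eHh4eHh4eXl7inh4d3dnZ2dnd2dnV2dneHh5eXh3d3h4eHh4eHh5eYubiHd3d2dnZ3d3d3dnZ2d4eHl5eHd3eHh4eHh4eHmLjY2OiHd3Z2d3eHh4eGdXZ2d4eXl5d3d4eHh4eHh4eY+KeXx/fHdnaHh4d3d3d1dnZ3h4eXl4d3h4eHh4eHh+jHhoaGlvb3hnd3d3d3d3Z2dnd3h5eXh3eHh4eHh4eH94Z2dnZ2dsb3hoeHd3d3dnV2dneHl5eXh4eHh4eHh4f3dmZmZWVmZrb3h4eHh3d3dXZ2d4eXl5eHh4eHh4eHh6eGZWVlZWVlZua3h4eHh4d2dnZ3h4eXl4eHh4eHh4eHhYV0dXV1dWVlhveHh4eHh4Z1dnd3h5eXh4eHh4eHh4eFhIV2h4d2dGVm94eHh4eHh3V2dneHl5eXh4eHh4eHh4WGh4eHh4d1ZWbml4eHh4eHhXZ2d4eXl5iHh4eHh4eHh4eHh4eHh3RlZveXh4eHh4eFdnZ3h5eXmIeHh4eHh4eIiIiHh3d1dGVm94eHh4eHh4Z2dneHl5eYh4eHh4eHh4eHh4eHdXRlZab3hoeHh4eHhXZ2d4eXl5iIh4eHh4eHh4d3dnV0dWV295aGh4eHh4eFdnZ3h5eXmIiHh4eHh4eHd3V0dXV2hvfXdYeHh4eHh3V2dneHl5eYh4eHiIiIiHZ1dXWGxvb4+XV2h4eHh4eGdXZ3h4eXp4iHh4eIiIiIdHV1hua1hYbXdXeHh4eHh4WFdneHl5eniIeHh4iIiIjU9fX4x3V1dbeGd3eHh4eGhYaGh4eXl5eHh4eHiIeHh6a2xtj4lnV1hpd3d3eHh4aFhoeIiJenl4eHh4eHh4eHhYWFhpf4t4V1h3d3d3d3hYWWl5ipuKiIh3d3h4eHh4eHhoWFhYbX15aGd3d3d3d1hYaHuMiol5eHd3eHh4eHh3d3d3Z1hYWWx4Z3d3d3d3WFhsenh5eXl5eHd4eHh4eHd3d3d3eGdnWGl3d3d3d3dYW2l3eHh5eXl4d3h4eHh4d3d3d3d3d3d3eHh3d3d3d1hpZ2dnaHh5eXh4eHh4eHh3d3d3d3d3d3h4d3d3d3d3WGhnZmdneHl5eXh4eHh4eHdXZ3d3d3d3eHh3d3d3d3doaXdXZ2d4eXl5eHh4eHh4d1dXV2d3d3d4eXd3d3d3d2had2dnZ3h5eXl4eHh4eHh3Z1dXV1dXZ2h5Z3d3d3d3Z1p3Z2dneHl5eXh4eHh4eHdnZ2dnV1dXWmlnZ3d3d3d3WWlnZ2d4eXl5eHh4eHh4c="/>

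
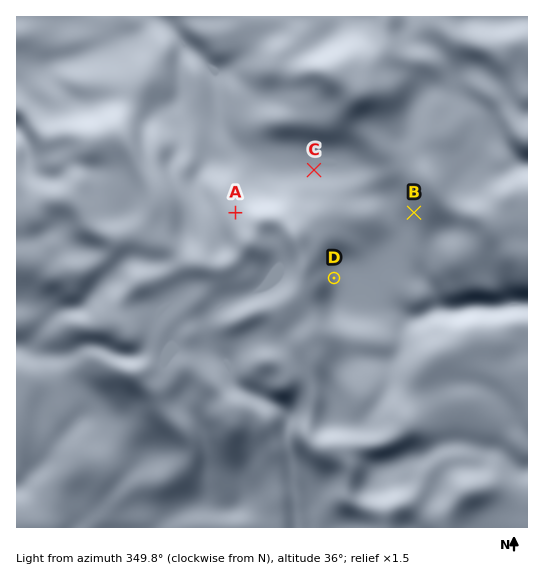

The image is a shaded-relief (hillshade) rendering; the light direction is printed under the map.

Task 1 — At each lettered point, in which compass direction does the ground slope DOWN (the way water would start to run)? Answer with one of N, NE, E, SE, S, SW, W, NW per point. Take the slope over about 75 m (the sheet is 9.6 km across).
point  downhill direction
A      N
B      SW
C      N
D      E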